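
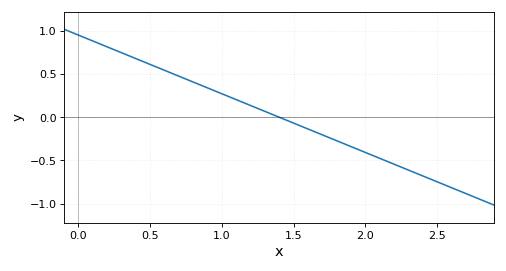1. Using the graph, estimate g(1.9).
-0.35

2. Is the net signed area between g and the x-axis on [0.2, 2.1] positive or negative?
positive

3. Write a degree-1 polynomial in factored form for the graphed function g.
y = -0.68(x - 1.4)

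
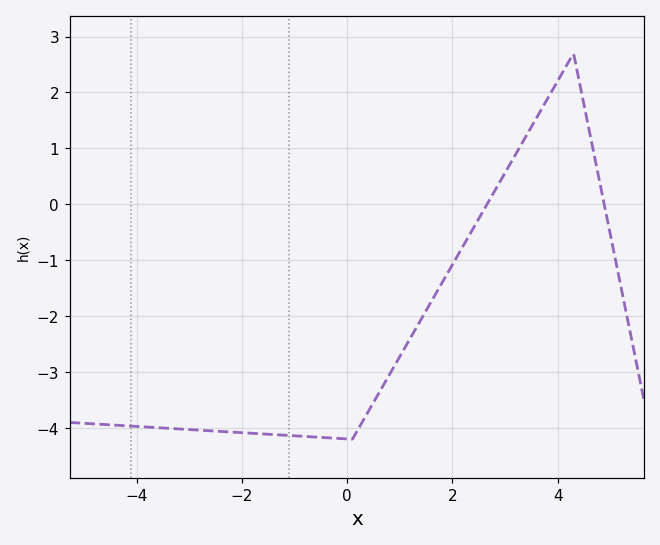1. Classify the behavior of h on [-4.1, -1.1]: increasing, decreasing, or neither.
decreasing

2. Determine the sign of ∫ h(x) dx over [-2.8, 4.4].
negative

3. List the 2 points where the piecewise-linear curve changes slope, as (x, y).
(0.1, -4.2); (4.3, 2.7)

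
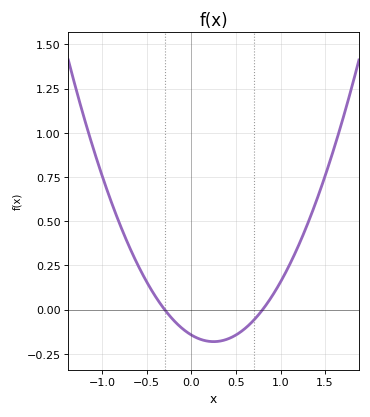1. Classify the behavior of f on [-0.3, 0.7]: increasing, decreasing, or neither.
neither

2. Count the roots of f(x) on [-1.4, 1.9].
2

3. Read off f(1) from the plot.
0.16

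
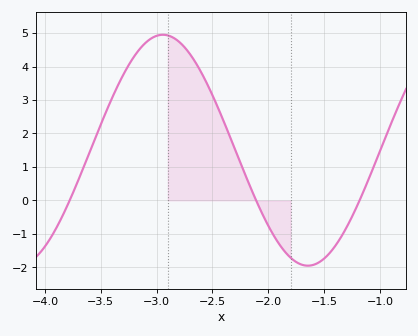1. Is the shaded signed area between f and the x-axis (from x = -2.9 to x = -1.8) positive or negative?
positive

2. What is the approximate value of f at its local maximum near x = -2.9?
4.9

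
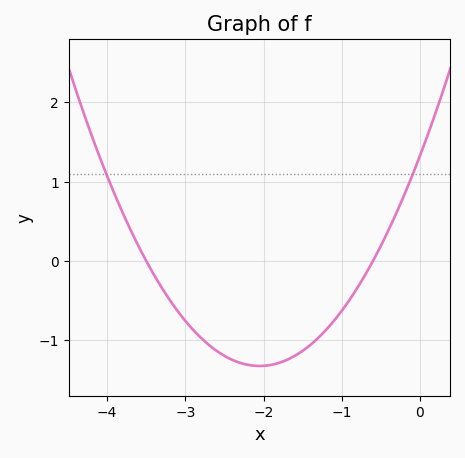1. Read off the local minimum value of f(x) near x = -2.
-1.32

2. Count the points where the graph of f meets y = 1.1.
2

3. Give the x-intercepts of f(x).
-3.5, -0.6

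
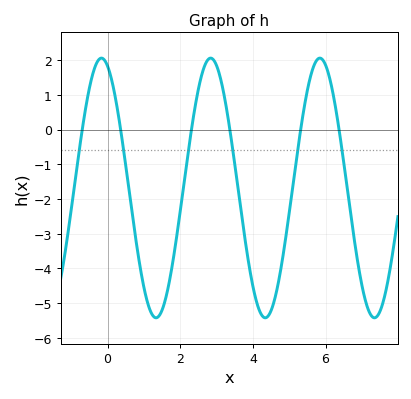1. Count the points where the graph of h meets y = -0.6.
6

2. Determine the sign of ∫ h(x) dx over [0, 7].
negative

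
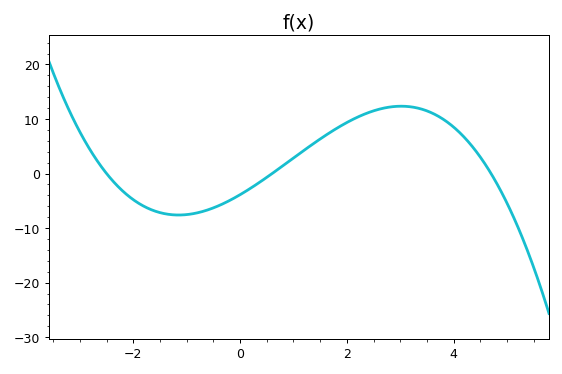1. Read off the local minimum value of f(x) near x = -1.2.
-8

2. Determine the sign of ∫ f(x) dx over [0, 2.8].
positive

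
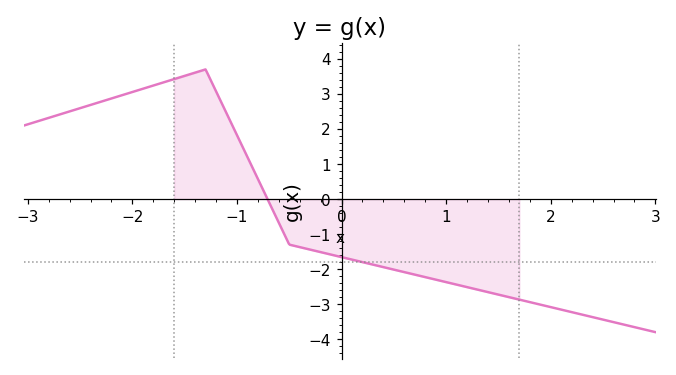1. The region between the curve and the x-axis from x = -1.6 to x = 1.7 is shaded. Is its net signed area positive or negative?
negative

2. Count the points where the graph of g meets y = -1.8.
1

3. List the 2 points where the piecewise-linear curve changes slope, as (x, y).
(-1.3, 3.7); (-0.5, -1.3)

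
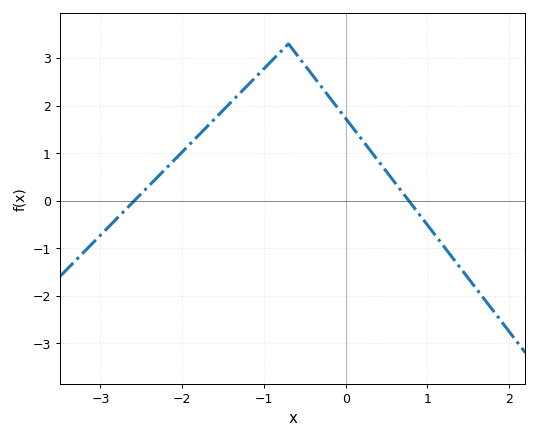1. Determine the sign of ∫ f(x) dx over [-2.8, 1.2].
positive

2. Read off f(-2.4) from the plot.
0.324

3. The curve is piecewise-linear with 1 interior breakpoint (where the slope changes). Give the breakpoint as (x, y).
(-0.7, 3.3)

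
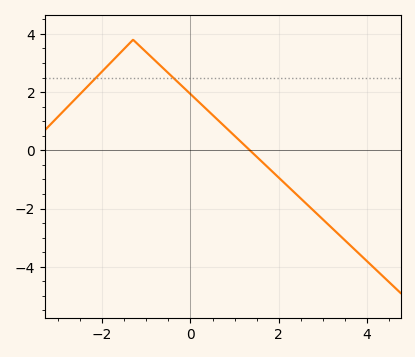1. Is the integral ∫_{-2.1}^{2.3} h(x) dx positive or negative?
positive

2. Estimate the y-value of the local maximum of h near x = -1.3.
3.8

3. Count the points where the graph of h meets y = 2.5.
2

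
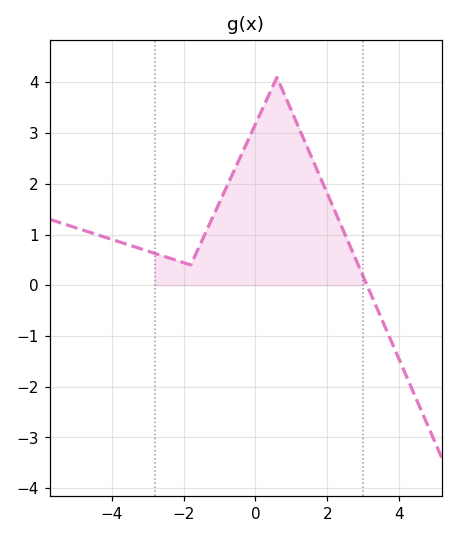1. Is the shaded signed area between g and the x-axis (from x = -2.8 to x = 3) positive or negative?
positive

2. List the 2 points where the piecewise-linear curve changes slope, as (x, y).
(-1.8, 0.4); (0.6, 4.1)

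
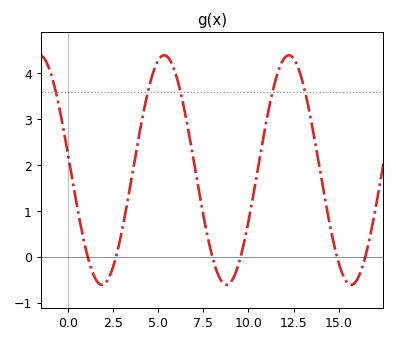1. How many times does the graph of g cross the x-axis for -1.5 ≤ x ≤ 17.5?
6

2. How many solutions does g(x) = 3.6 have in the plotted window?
5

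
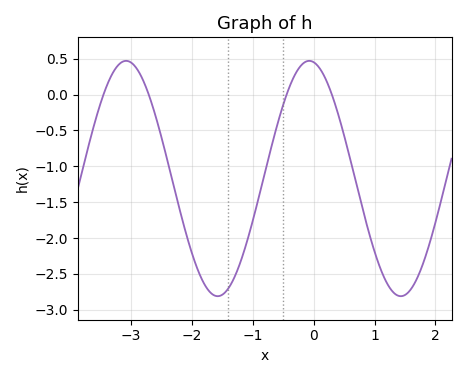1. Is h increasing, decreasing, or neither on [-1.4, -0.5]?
increasing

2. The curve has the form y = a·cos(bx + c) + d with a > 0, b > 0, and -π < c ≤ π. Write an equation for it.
y = 1.64cos(2.09x + 0.15) - 1.17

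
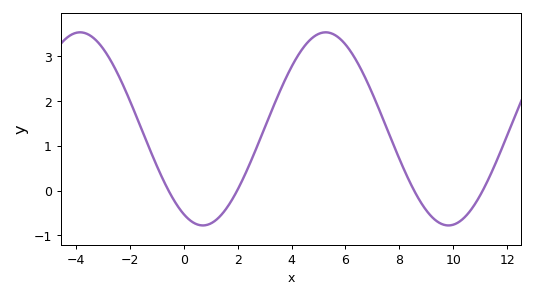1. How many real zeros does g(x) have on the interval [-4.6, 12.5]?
4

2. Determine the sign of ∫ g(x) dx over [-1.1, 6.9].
positive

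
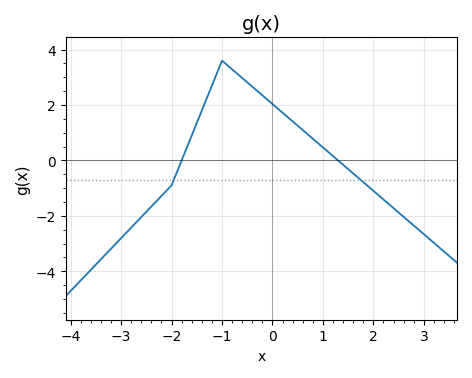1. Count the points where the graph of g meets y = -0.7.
2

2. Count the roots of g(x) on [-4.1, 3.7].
2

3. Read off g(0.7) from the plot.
0.939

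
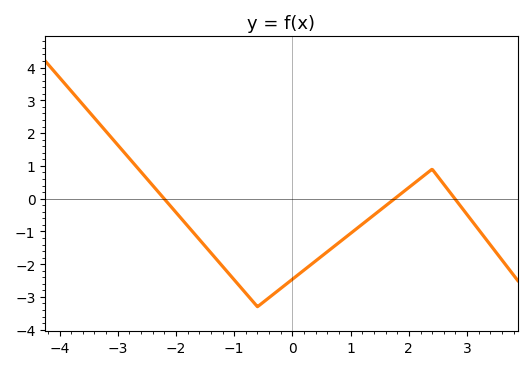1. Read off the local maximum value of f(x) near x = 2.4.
0.897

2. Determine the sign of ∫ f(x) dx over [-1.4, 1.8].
negative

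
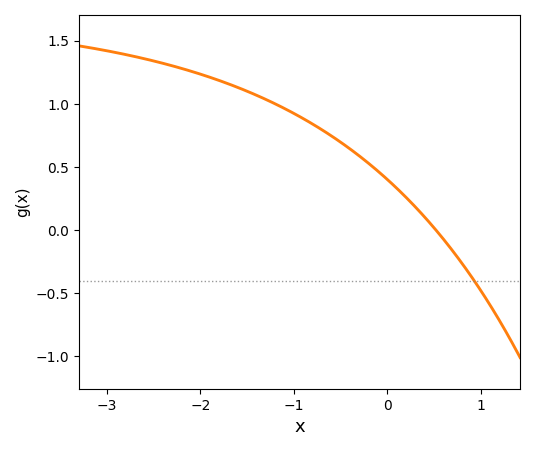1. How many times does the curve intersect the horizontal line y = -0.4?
1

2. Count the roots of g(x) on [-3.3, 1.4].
1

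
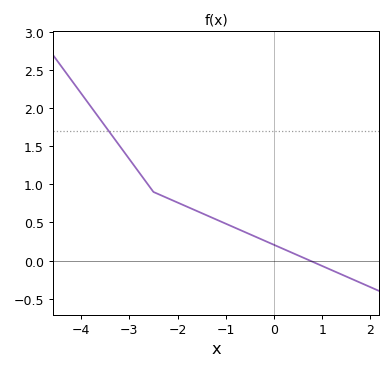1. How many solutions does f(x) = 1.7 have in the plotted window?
1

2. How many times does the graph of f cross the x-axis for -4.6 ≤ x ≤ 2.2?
1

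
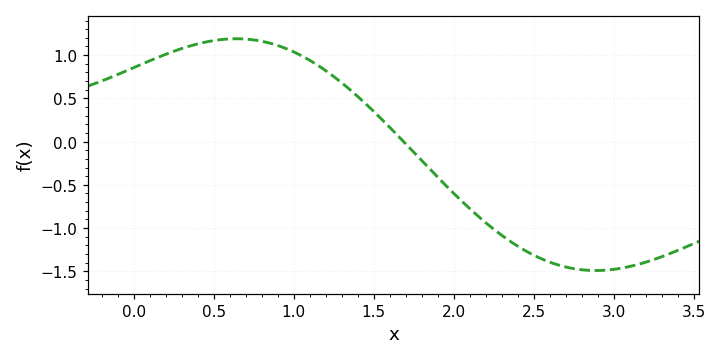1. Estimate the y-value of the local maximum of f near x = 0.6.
1.19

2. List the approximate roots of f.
1.69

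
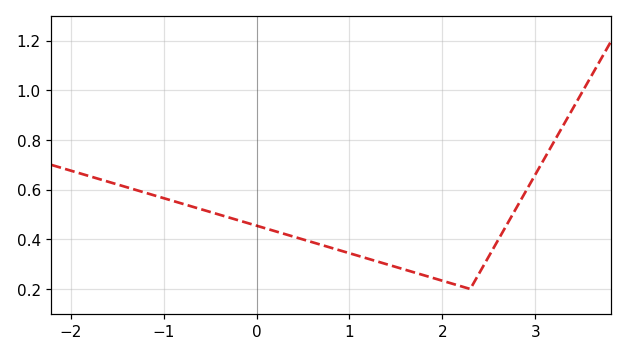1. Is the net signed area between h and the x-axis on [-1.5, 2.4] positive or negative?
positive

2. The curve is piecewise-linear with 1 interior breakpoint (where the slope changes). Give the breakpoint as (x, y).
(2.3, 0.2)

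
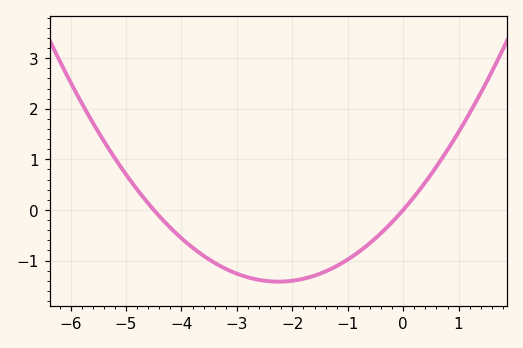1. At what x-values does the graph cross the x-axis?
-4.5, 0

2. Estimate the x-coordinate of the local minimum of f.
-2.25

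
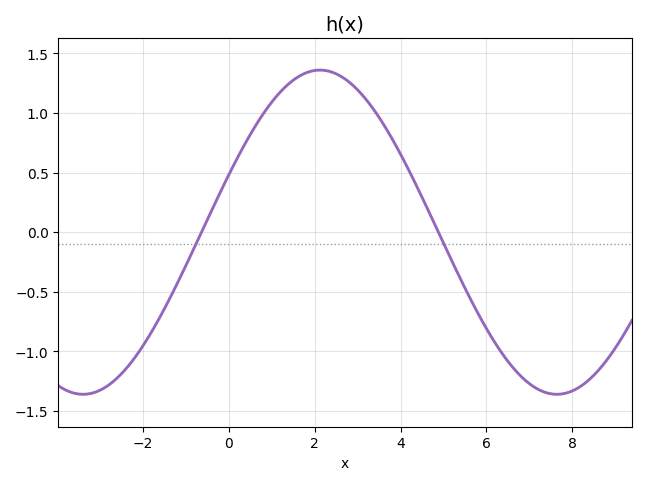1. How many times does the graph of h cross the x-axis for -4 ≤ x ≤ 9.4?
2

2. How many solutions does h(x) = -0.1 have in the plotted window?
2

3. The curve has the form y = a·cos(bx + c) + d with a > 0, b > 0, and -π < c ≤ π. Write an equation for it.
y = 1.36cos(0.57x - 1.2) + 0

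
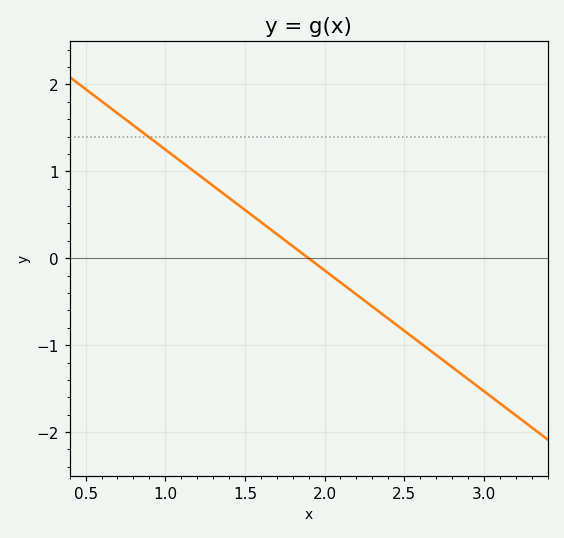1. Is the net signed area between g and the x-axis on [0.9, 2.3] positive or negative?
positive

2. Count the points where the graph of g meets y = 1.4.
1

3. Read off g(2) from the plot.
-0.139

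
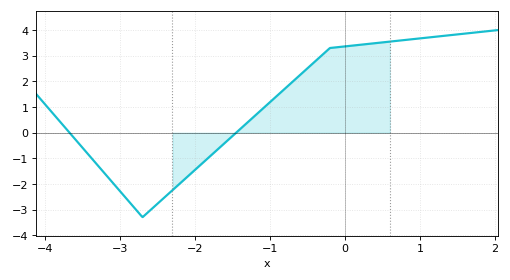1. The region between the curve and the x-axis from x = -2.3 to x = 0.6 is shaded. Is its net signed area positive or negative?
positive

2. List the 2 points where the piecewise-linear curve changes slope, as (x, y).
(-2.7, -3.3); (-0.2, 3.3)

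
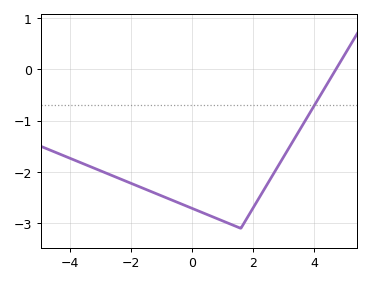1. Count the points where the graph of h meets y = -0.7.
1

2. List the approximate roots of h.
4.72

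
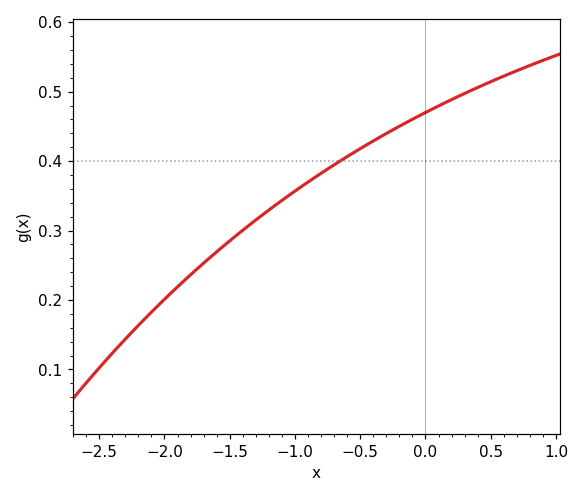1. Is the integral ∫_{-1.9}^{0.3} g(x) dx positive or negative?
positive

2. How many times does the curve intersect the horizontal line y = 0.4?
1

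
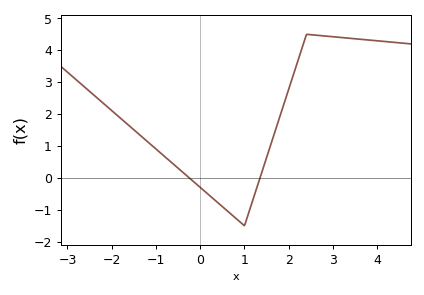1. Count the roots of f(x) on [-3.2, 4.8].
2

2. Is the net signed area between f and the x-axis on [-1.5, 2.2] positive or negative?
positive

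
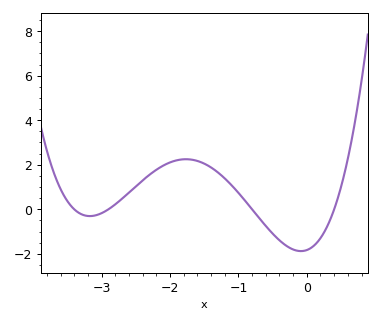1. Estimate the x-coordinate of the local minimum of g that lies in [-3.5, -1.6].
-3.17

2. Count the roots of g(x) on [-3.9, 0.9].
4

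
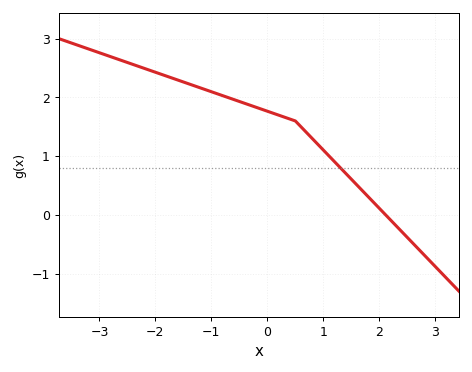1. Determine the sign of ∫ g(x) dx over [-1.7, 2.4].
positive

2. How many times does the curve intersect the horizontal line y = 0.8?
1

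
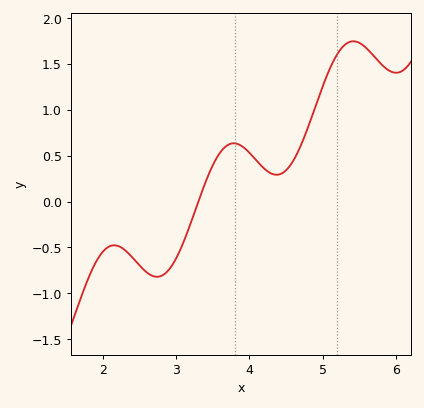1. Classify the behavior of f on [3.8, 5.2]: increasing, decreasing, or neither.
neither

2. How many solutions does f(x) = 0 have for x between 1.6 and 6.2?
1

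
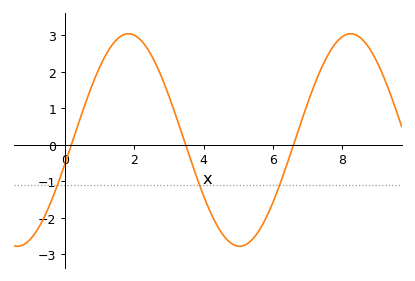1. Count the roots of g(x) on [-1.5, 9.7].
3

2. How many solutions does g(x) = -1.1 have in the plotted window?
3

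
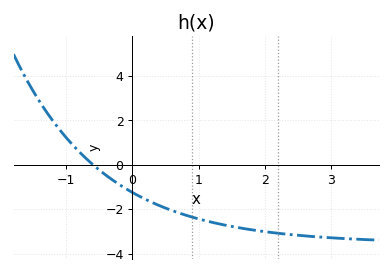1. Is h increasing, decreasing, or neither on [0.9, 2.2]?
decreasing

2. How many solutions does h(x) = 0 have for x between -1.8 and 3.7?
1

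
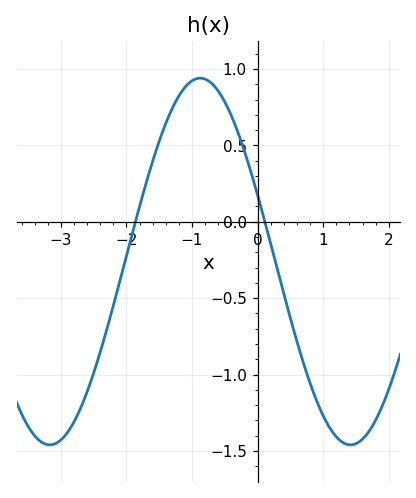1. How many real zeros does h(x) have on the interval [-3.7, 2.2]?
2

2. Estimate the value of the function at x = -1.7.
0.25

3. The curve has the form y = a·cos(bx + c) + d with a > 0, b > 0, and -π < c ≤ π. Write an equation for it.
y = 1.2cos(1.4x + 1.2) - 0.26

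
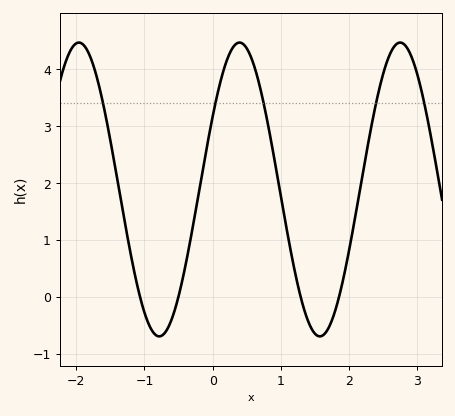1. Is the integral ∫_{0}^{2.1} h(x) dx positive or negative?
positive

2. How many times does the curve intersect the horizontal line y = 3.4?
5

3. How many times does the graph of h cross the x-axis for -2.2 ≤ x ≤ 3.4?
4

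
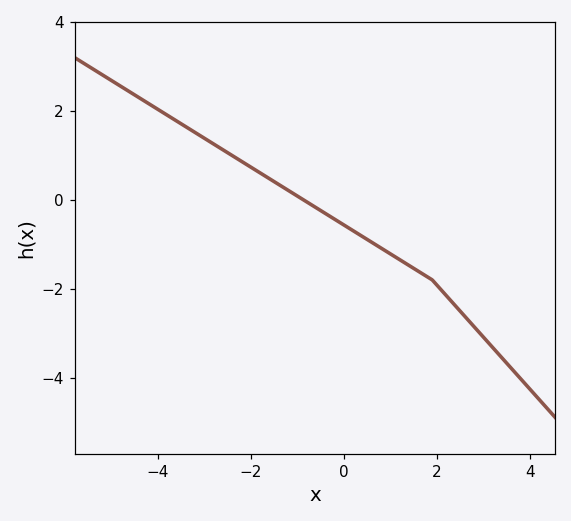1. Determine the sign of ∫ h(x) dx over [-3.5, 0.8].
positive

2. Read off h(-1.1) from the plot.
0.153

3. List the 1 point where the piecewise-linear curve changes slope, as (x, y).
(1.9, -1.8)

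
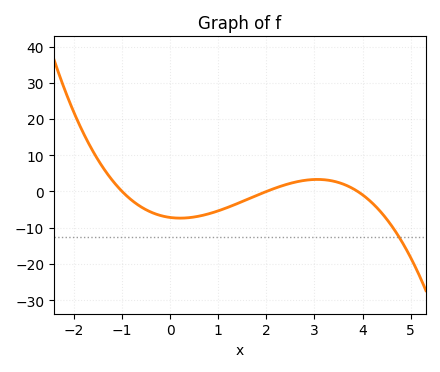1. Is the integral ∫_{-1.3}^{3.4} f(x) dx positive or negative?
negative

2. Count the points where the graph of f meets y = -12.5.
1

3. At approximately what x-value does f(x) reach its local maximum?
3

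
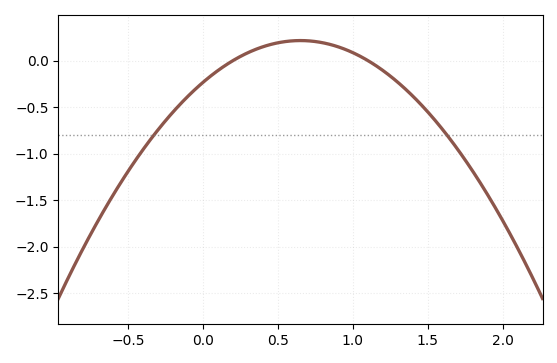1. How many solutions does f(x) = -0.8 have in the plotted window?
2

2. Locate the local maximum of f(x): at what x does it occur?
0.65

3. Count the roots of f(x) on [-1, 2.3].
2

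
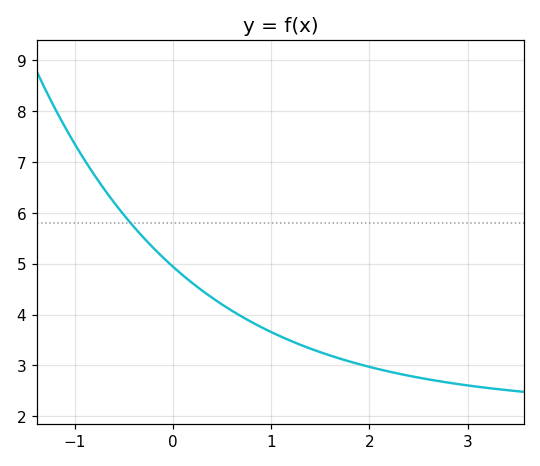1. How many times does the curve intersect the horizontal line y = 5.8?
1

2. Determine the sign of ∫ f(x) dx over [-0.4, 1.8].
positive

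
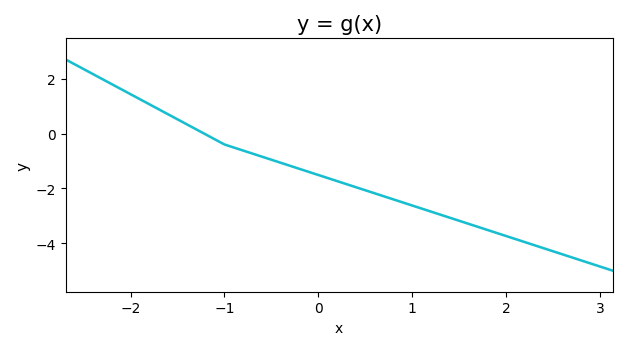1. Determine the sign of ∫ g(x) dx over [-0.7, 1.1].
negative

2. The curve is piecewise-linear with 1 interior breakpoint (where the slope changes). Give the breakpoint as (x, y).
(-1, -0.4)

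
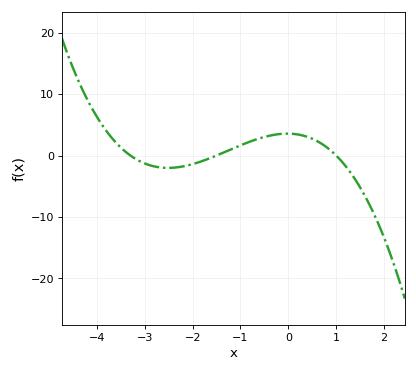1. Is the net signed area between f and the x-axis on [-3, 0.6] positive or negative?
positive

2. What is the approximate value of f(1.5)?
-5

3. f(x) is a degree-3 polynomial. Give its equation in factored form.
y = -0.72(x + 3.3)(x + 1.5)(x - 1)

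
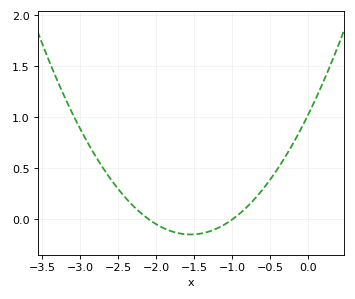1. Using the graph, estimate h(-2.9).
0.75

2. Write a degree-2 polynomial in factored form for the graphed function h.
y = 0.49(x + 2.1)(x + 1)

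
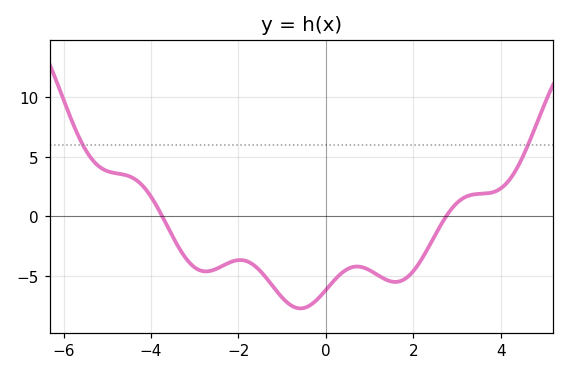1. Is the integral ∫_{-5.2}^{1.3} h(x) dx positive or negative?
negative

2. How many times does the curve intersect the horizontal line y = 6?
2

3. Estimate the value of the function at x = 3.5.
2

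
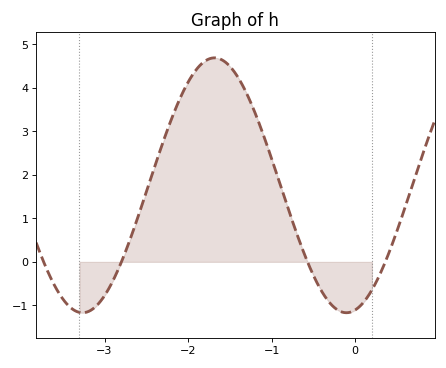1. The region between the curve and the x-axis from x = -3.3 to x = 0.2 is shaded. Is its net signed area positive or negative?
positive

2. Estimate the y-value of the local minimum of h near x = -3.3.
-1.2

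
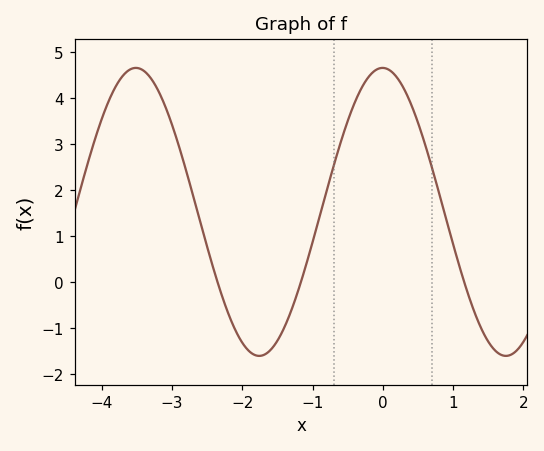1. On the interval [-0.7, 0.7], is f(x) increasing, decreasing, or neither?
neither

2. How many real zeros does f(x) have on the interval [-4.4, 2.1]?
3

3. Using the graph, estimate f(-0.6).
3.05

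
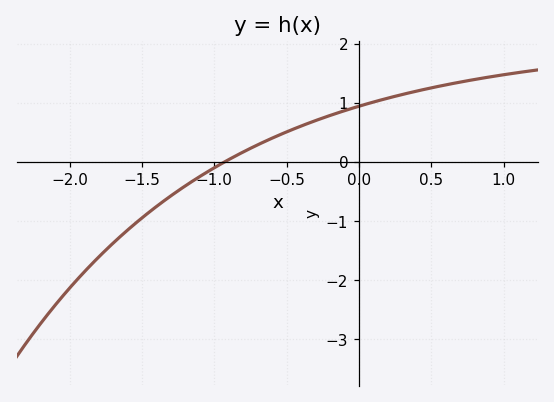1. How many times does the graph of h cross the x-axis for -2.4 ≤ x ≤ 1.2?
1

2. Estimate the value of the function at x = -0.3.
0.697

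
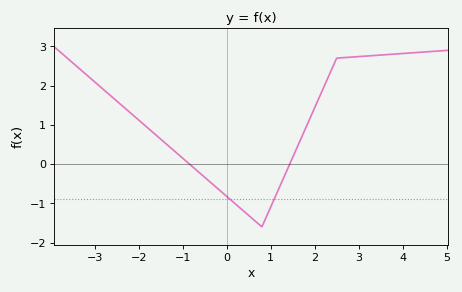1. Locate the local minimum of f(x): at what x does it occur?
0.8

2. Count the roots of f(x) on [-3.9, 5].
2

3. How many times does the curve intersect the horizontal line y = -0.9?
2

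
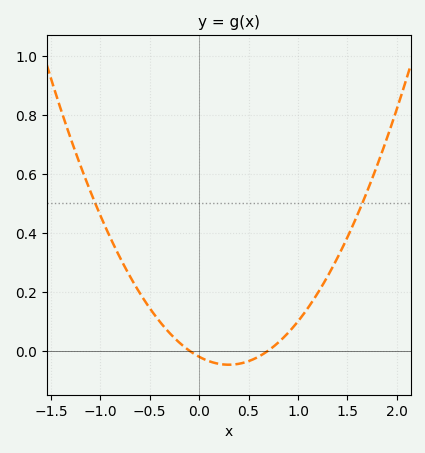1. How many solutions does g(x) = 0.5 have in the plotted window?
2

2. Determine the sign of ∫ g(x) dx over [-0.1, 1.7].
positive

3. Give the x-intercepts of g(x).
-0.1, 0.7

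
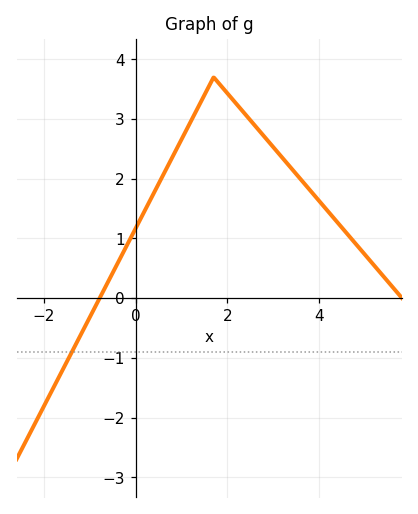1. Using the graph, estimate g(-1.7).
-1.36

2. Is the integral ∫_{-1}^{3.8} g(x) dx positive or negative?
positive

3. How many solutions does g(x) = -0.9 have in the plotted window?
1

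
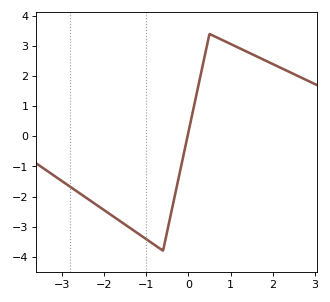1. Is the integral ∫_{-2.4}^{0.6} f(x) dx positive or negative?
negative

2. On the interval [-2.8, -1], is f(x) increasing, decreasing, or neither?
decreasing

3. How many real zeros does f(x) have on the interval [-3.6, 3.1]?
1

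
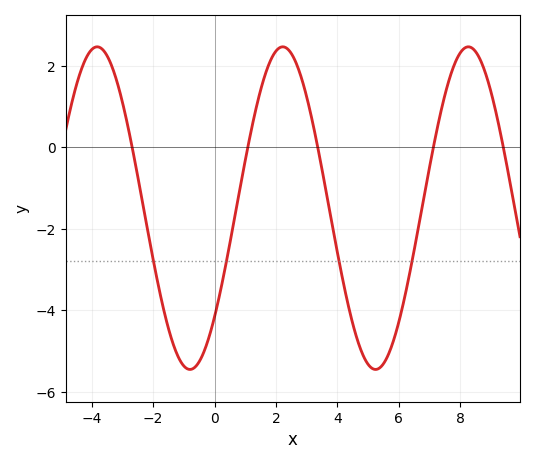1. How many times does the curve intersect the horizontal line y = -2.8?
4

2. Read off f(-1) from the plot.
-5.4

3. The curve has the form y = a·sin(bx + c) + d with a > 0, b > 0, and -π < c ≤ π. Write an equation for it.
y = 3.96sin(1x - 0.74) - 1.49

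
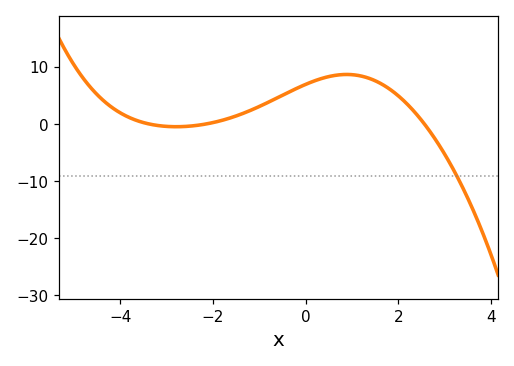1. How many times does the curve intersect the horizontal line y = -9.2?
1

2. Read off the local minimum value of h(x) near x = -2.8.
-1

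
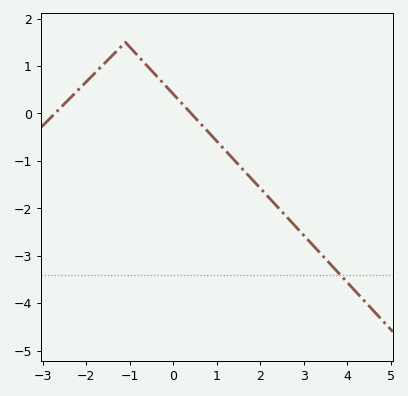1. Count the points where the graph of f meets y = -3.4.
1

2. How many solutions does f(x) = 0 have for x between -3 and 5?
2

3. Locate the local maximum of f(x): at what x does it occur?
-1.1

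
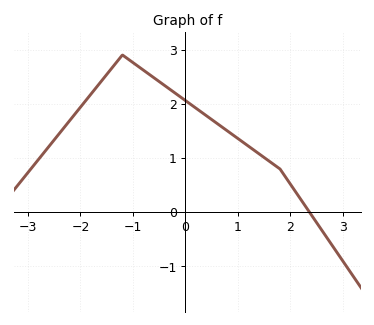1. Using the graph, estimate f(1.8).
0.8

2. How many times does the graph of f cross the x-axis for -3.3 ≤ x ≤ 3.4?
1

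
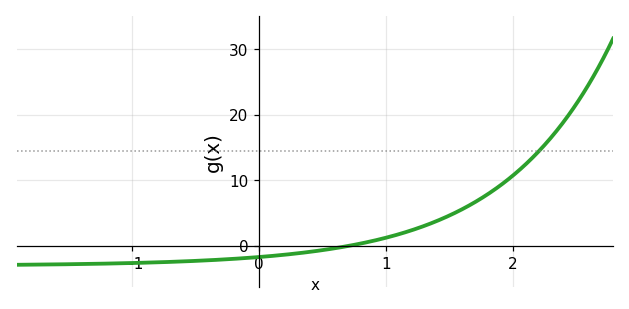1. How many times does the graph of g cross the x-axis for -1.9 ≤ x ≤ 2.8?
1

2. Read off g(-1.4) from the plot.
-2.8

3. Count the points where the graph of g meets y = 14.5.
1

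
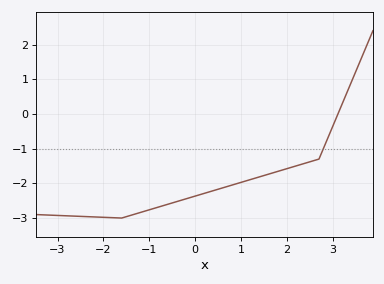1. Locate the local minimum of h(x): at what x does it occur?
-1.6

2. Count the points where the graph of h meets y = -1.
1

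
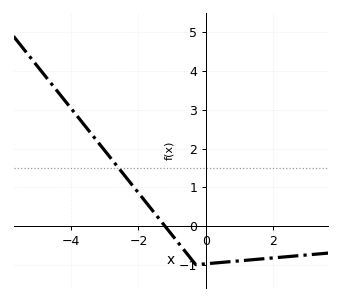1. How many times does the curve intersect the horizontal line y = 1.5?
1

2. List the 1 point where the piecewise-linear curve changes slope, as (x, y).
(-0.3, -1)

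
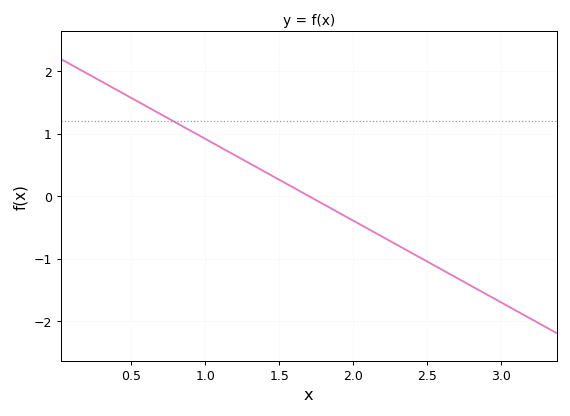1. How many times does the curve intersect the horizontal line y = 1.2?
1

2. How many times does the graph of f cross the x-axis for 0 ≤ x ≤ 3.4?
1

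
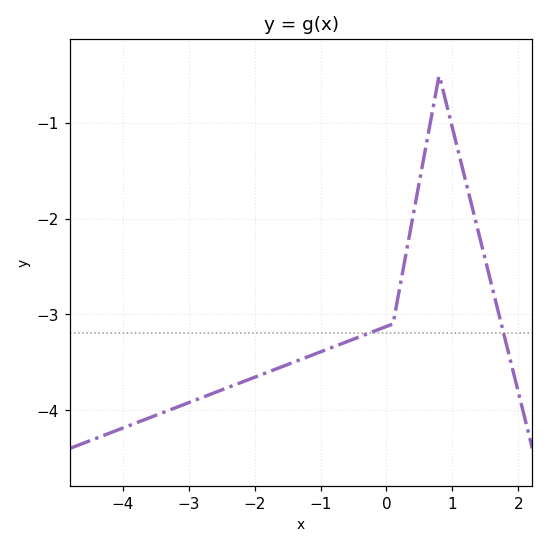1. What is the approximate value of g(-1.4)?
-3.5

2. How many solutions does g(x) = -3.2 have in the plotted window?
2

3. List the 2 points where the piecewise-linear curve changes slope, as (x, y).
(0.1, -3.1); (0.8, -0.5)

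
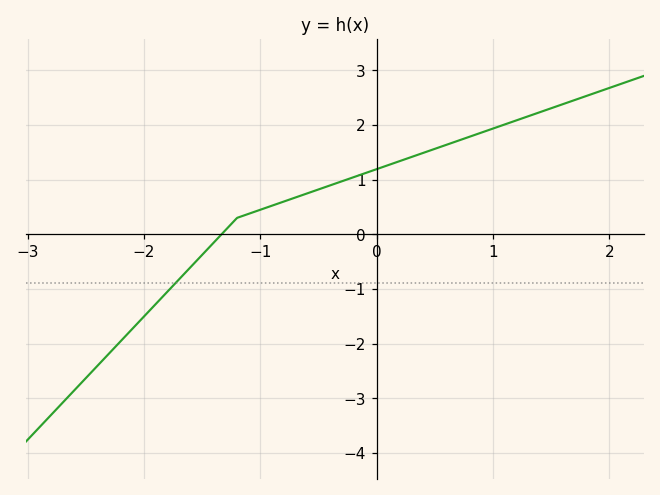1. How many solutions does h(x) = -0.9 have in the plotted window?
1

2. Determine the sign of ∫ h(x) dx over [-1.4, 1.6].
positive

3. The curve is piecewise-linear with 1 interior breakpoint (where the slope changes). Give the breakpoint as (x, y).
(-1.2, 0.3)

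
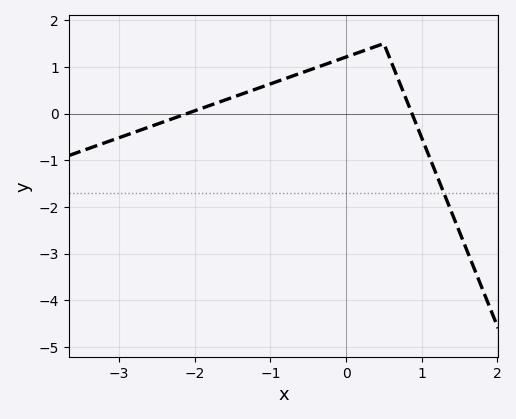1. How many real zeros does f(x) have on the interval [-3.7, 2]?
2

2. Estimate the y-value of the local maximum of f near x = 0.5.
1.5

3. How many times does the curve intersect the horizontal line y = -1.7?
1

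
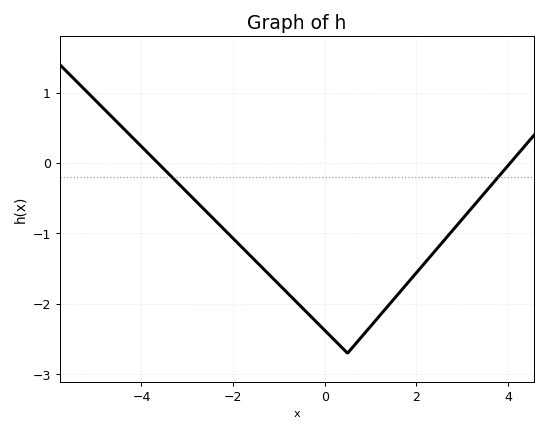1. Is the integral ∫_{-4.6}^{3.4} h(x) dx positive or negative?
negative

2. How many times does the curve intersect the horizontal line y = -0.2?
2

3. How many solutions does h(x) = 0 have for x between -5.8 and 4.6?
2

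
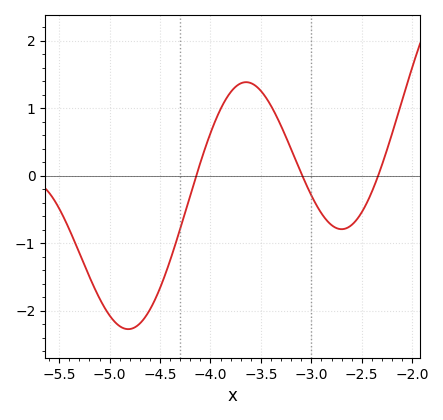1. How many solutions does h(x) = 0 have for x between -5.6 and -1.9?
3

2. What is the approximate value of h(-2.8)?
-0.729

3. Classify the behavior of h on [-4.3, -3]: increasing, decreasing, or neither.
neither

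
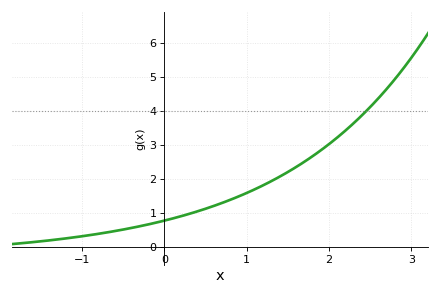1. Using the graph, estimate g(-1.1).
0.3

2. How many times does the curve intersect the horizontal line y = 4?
1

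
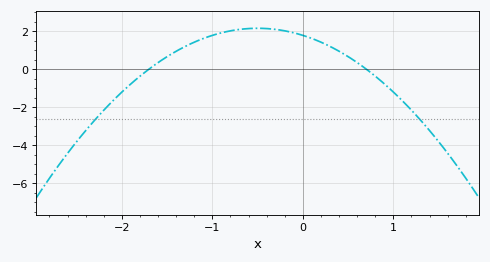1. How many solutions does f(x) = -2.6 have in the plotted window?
2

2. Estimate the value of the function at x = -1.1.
1.6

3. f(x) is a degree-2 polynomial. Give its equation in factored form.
y = -1.49(x + 1.7)(x - 0.7)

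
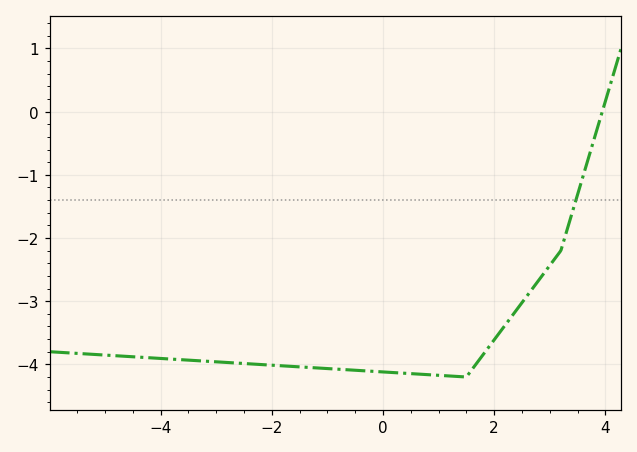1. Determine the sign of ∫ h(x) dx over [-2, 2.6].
negative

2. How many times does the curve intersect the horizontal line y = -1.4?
1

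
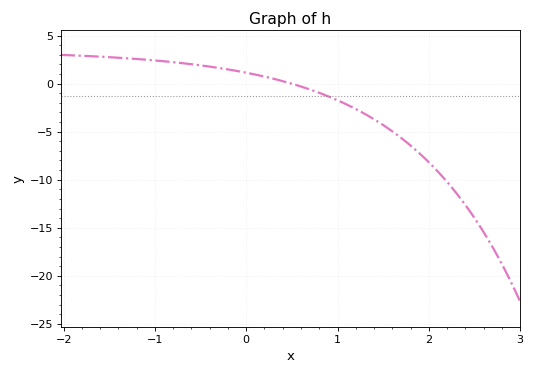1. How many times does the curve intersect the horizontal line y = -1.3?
1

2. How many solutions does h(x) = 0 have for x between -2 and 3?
1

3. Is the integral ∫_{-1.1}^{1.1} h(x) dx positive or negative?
positive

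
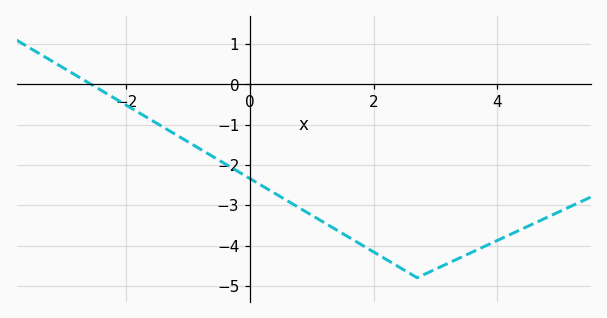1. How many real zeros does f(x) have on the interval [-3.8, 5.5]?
1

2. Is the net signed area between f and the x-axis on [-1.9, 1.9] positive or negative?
negative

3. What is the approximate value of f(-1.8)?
-0.7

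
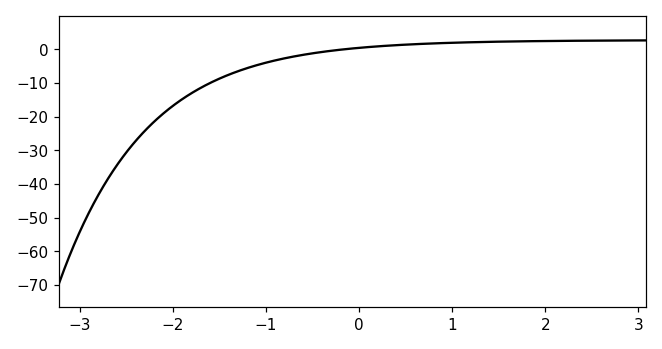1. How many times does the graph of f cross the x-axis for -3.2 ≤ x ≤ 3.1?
1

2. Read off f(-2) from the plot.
-16.8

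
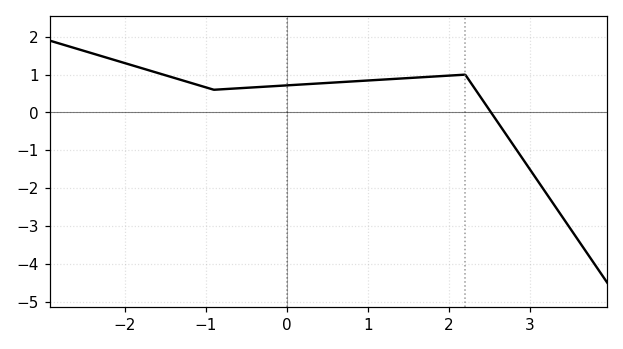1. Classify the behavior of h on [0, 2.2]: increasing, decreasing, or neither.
increasing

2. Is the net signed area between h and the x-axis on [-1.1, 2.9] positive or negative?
positive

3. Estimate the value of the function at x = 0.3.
0.755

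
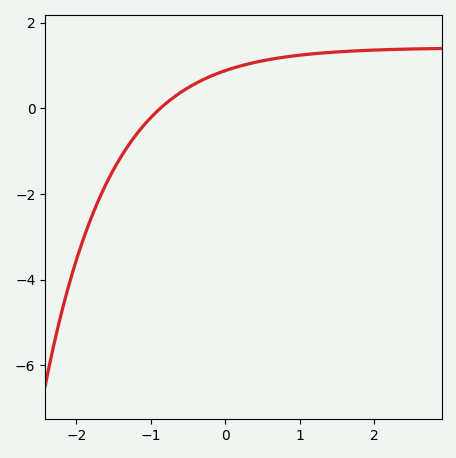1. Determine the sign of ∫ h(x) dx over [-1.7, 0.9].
positive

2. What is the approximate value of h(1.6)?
1.4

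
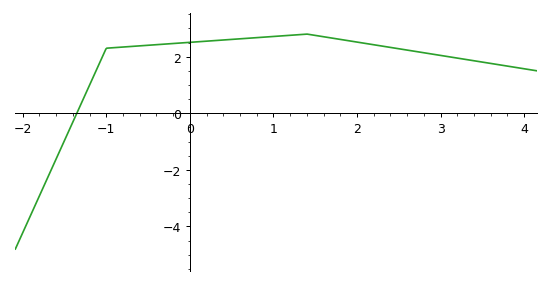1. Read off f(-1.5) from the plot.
-0.964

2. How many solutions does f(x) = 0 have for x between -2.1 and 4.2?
1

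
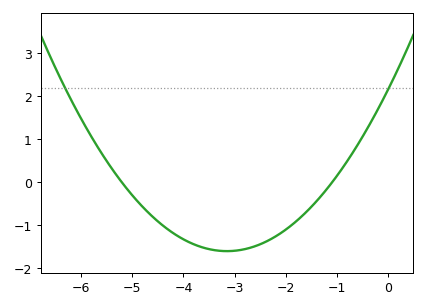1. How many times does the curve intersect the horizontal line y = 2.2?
2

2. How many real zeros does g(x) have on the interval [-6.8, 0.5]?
2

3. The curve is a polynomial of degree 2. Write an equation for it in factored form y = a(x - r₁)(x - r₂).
y = 0.38(x + 5.2)(x + 1.1)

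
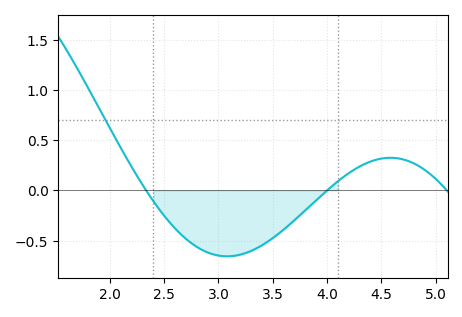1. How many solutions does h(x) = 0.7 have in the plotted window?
1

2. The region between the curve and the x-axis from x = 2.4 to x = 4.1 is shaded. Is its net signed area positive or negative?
negative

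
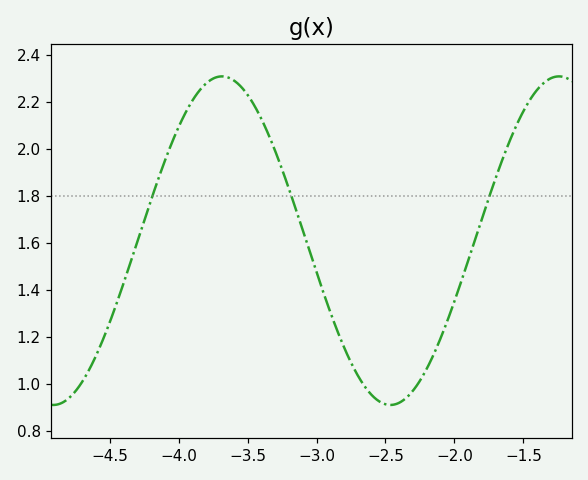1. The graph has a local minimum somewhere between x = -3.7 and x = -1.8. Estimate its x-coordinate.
-2.46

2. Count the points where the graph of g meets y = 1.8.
3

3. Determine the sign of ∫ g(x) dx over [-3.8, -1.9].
positive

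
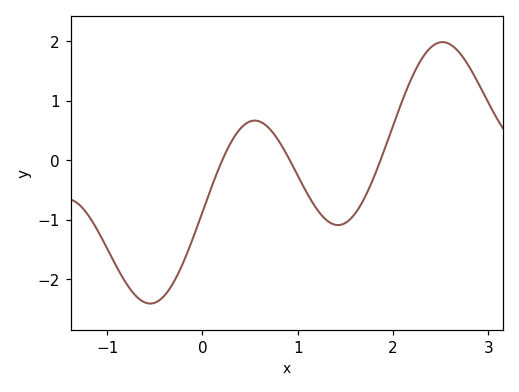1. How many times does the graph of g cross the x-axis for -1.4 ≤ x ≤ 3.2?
3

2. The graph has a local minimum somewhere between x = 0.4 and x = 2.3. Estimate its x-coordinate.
1.42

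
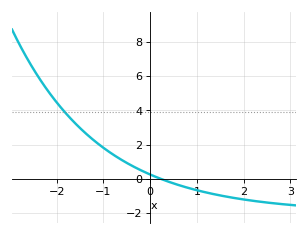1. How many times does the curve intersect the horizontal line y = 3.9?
1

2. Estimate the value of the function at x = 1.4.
-0.908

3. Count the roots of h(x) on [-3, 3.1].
1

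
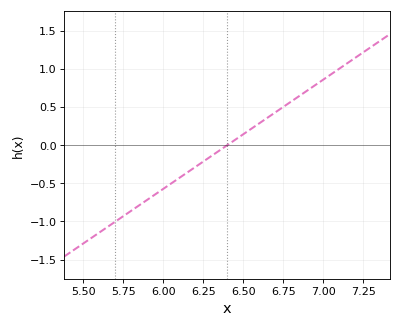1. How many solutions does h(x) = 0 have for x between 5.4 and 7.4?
1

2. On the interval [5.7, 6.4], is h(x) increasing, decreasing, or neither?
increasing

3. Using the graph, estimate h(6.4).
0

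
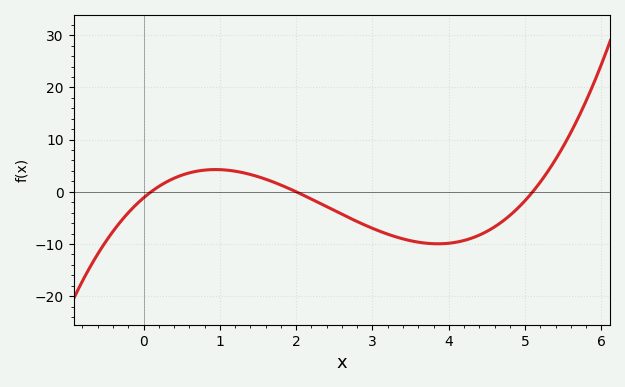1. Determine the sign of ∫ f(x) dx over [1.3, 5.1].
negative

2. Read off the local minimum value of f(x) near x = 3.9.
-9.97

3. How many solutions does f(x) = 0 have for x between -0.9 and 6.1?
3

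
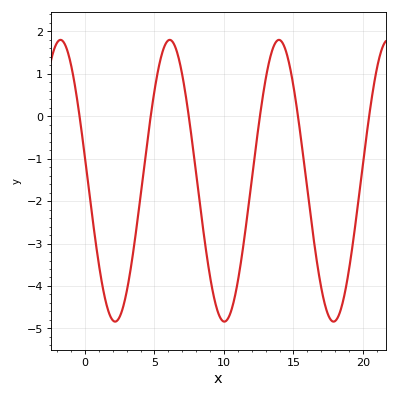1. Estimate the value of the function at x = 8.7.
-3.1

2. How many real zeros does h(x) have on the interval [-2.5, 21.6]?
6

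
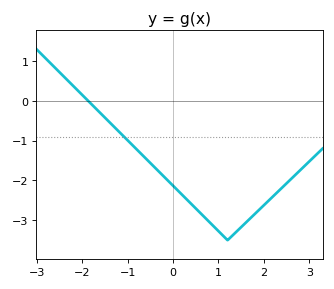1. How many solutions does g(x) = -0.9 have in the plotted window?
1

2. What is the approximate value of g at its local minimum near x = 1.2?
-3.5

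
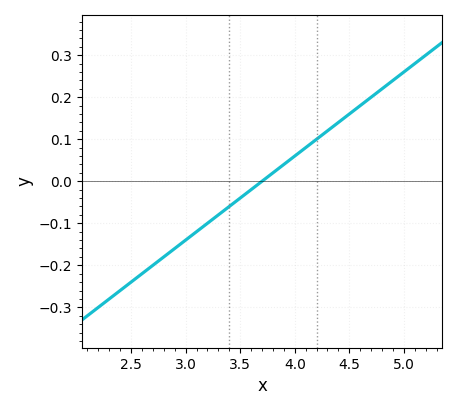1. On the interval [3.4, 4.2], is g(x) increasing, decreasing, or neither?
increasing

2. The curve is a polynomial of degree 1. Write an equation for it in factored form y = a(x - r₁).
y = 0.2(x - 3.7)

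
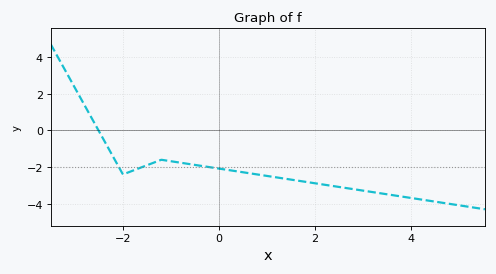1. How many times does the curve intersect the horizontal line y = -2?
3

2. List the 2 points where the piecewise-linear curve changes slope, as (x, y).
(-2, -2.4); (-1.2, -1.6)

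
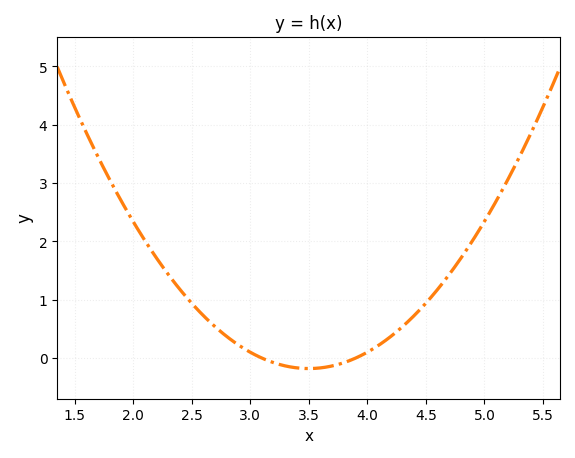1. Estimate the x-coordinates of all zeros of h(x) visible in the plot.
3.1, 3.9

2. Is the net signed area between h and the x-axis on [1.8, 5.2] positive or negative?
positive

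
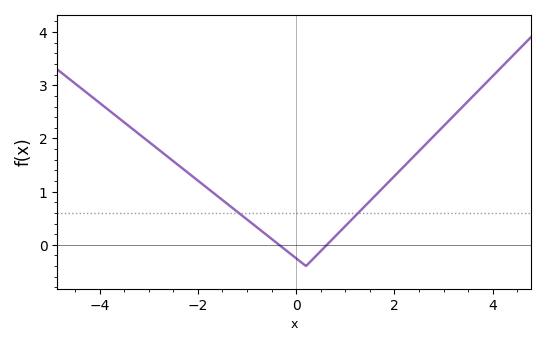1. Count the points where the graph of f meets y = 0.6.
2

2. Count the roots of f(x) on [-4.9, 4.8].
2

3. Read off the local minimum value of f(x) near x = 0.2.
-0.4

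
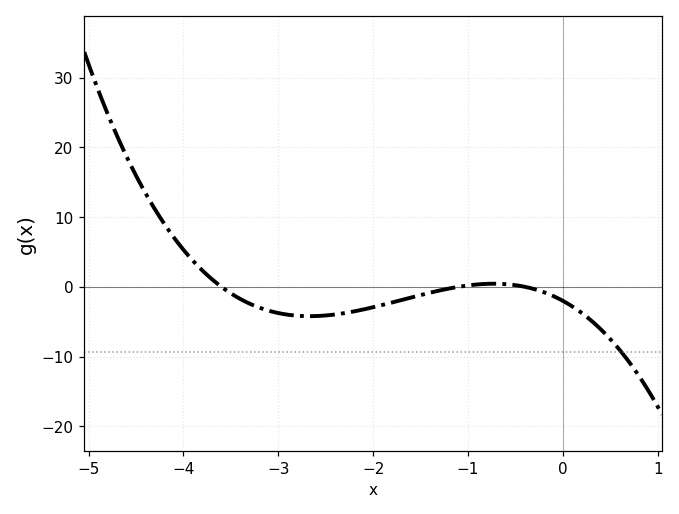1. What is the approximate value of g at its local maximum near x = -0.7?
0.445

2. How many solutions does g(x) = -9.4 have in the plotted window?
1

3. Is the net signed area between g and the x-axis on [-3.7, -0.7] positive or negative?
negative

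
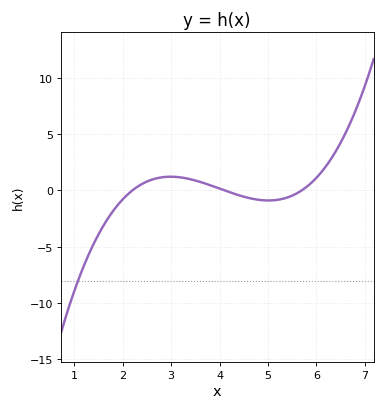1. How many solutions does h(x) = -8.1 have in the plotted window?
1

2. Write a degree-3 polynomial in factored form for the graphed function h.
y = 0.51(x - 2.2)(x - 4.1)(x - 5.7)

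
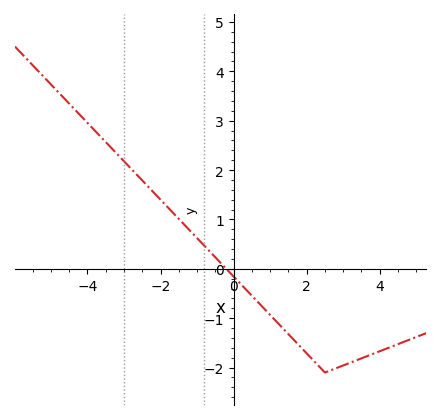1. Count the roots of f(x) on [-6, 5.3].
1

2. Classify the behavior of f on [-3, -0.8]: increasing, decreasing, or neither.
decreasing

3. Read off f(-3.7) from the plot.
2.7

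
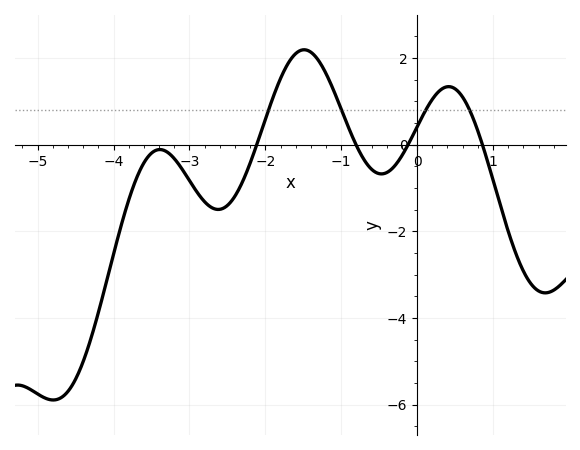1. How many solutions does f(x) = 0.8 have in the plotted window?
4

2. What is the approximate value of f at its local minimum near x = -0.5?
-0.6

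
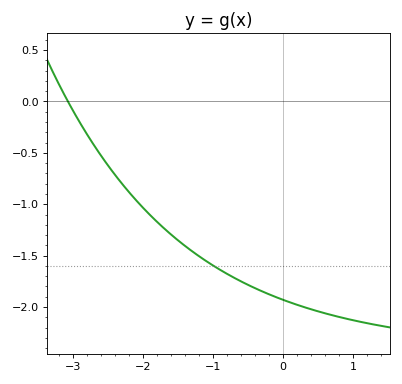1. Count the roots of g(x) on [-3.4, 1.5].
1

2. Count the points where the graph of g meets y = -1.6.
1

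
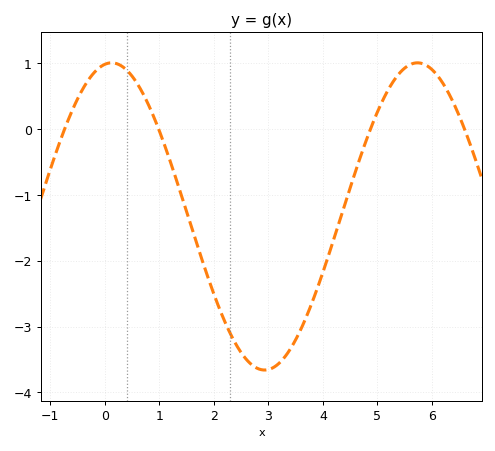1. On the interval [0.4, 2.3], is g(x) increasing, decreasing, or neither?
decreasing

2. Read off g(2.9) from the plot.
-3.66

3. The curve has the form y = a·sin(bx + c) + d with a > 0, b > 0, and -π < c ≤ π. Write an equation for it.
y = 2.33sin(1.12x + 1.43) - 1.33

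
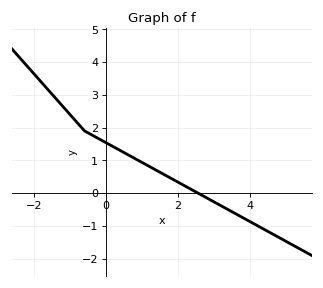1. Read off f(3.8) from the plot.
-0.7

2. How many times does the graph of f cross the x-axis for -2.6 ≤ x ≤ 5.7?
1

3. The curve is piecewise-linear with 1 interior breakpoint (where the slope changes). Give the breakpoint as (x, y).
(-0.6, 1.9)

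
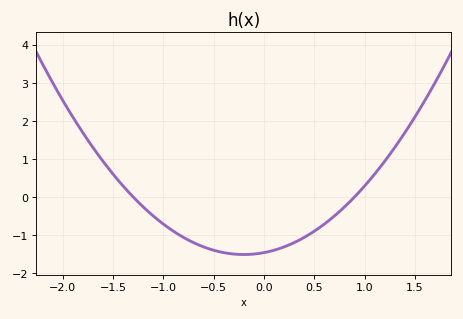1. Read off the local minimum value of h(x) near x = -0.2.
-1.51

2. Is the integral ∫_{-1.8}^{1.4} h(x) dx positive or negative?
negative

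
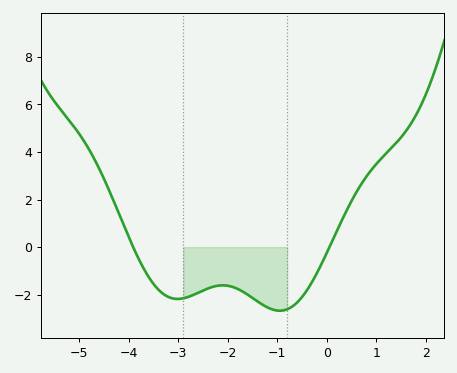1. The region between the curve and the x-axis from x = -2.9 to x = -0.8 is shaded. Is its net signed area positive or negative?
negative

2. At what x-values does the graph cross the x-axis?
-3.91, 0.056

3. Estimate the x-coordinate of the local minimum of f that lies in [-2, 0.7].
-0.95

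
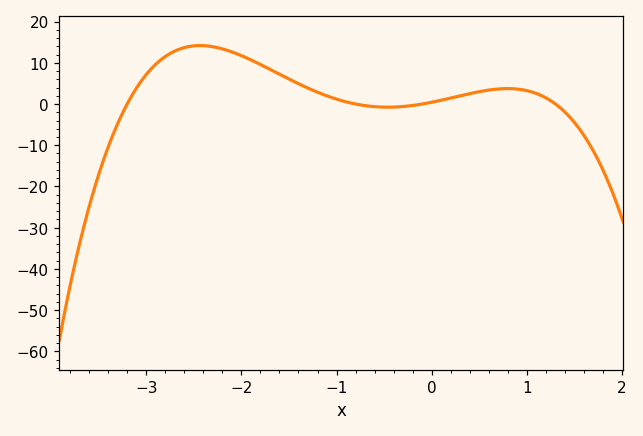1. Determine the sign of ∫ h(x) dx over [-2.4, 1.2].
positive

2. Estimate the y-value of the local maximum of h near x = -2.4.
14.2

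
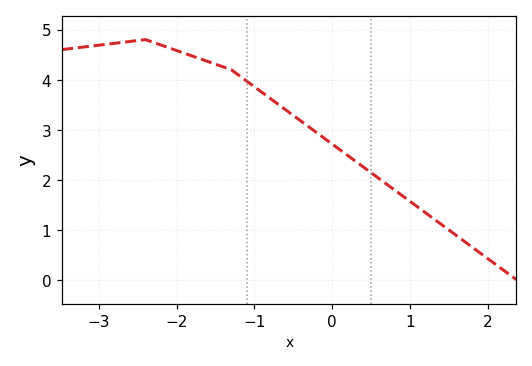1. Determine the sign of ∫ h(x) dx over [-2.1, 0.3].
positive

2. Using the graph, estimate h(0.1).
2.6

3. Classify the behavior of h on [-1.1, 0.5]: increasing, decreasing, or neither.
decreasing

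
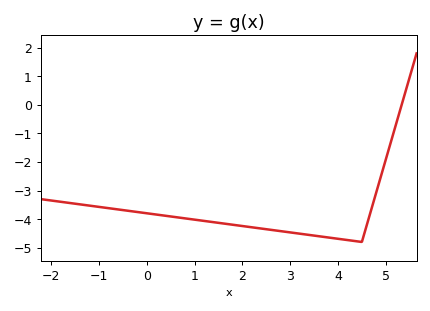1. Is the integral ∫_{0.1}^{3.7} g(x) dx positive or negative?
negative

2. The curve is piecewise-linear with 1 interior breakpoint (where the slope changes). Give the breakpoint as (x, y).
(4.5, -4.8)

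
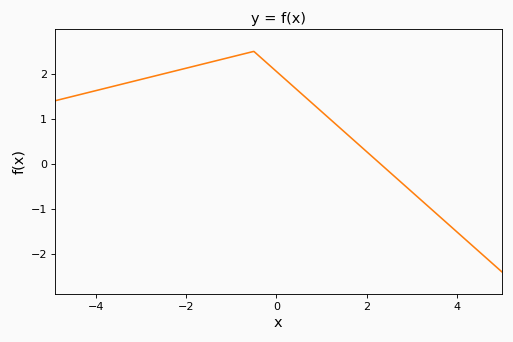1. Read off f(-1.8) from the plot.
2.2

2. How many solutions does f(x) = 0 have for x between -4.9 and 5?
1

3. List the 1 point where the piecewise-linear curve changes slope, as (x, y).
(-0.5, 2.5)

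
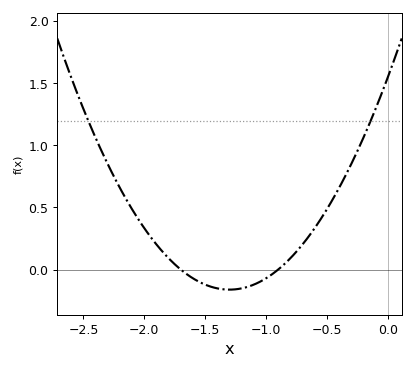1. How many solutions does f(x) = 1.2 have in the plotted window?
2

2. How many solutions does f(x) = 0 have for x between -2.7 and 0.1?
2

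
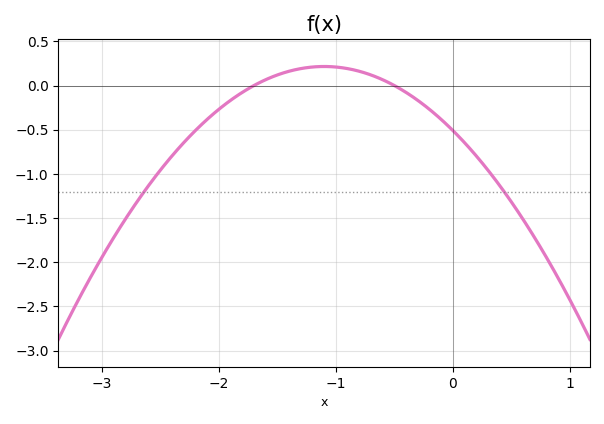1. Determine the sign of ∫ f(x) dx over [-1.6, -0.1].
positive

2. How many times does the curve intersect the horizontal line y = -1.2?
2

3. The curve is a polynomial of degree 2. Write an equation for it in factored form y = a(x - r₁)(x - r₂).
y = -0.6(x + 1.7)(x + 0.5)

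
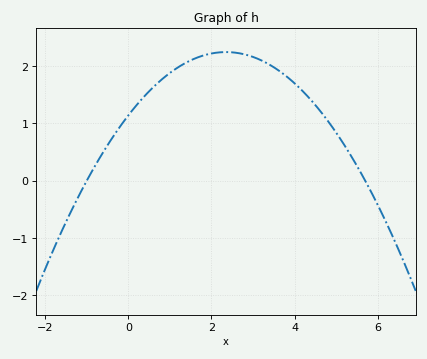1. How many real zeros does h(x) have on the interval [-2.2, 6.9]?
2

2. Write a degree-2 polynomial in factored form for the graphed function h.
y = -0.2(x + 1)(x - 5.7)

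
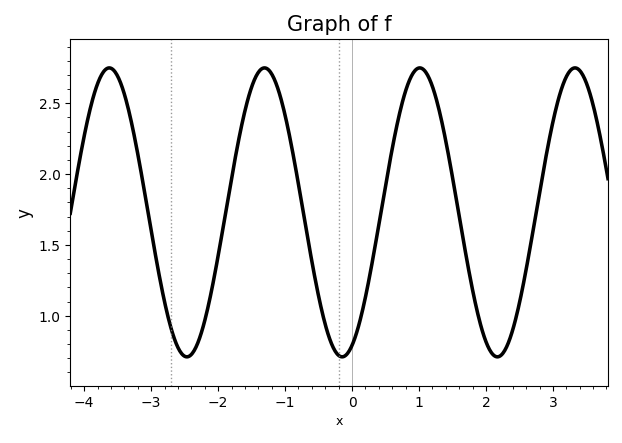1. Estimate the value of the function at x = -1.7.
2.25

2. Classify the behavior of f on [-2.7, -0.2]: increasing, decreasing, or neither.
neither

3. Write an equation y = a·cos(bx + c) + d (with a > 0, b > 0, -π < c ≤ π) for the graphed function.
y = 1.02cos(2.7x - 2.7) + 1.73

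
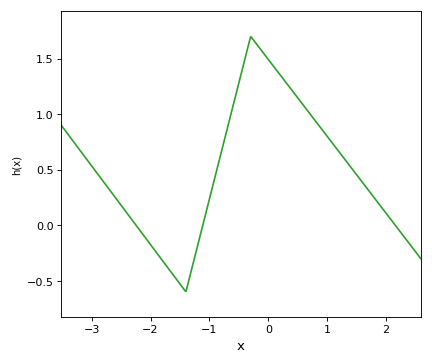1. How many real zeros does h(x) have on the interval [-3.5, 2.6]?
3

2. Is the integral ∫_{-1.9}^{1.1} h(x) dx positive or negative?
positive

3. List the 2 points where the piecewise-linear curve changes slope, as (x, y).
(-1.4, -0.6); (-0.3, 1.7)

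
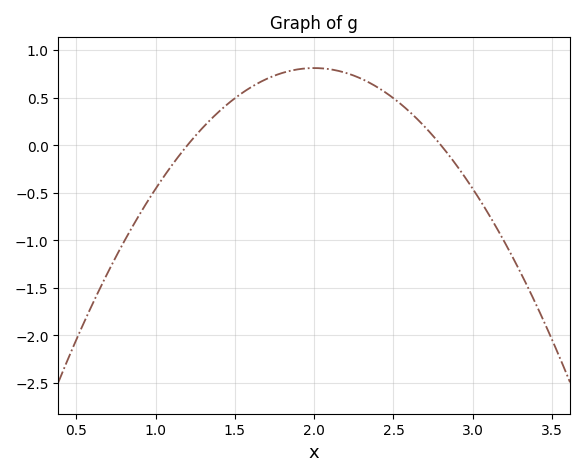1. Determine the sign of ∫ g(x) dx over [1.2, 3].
positive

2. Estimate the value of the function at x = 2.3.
0.699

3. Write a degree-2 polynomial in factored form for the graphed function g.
y = -1.27(x - 1.2)(x - 2.8)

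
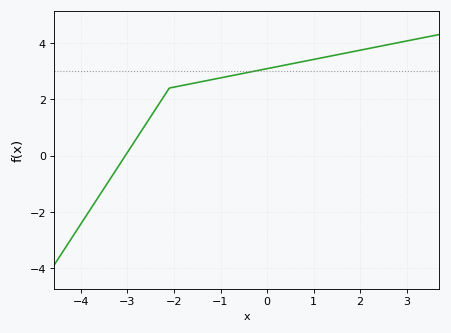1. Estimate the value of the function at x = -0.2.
3.02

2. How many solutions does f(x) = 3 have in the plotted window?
1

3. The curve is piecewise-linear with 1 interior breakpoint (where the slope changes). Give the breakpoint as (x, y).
(-2.1, 2.4)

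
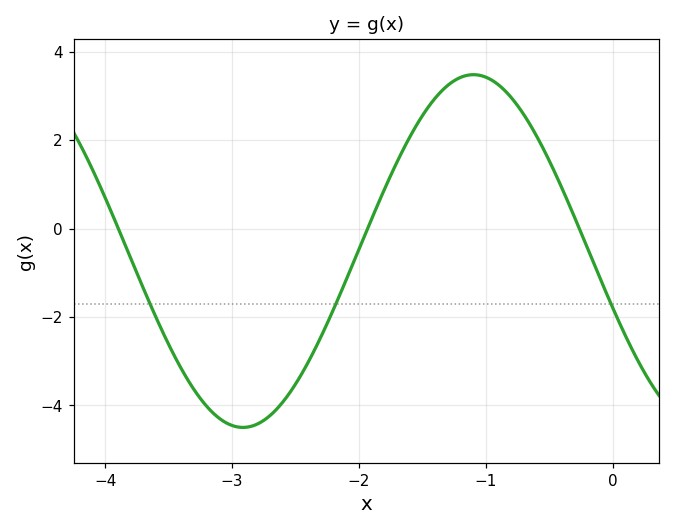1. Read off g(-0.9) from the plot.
3.25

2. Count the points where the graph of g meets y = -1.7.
3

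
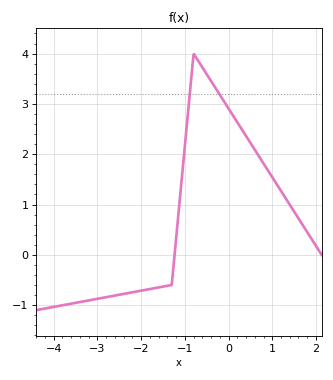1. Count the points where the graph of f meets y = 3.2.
2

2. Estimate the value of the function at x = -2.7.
-0.8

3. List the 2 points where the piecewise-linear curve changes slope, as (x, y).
(-1.3, -0.6); (-0.8, 4)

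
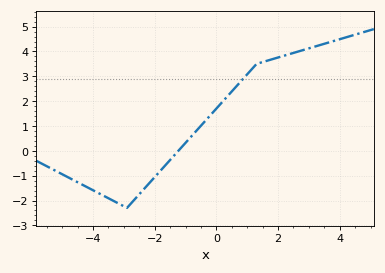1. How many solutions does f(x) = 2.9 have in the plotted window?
1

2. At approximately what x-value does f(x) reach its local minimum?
-3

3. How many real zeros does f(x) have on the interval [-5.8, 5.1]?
1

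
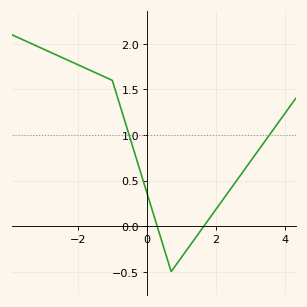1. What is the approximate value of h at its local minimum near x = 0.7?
-0.499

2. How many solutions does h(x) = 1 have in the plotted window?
2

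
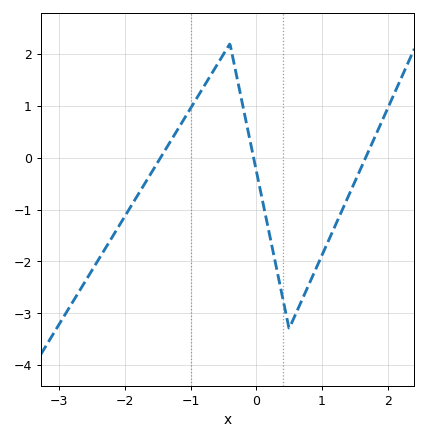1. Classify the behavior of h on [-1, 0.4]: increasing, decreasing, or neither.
neither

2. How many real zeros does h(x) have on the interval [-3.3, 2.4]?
3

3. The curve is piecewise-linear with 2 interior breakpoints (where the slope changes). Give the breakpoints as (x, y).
(-0.4, 2.2); (0.5, -3.3)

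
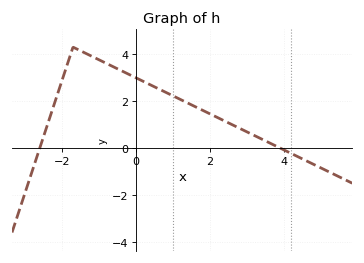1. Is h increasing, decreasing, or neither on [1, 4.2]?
decreasing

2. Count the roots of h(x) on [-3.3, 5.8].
2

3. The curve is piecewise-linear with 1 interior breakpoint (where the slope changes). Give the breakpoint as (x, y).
(-1.7, 4.3)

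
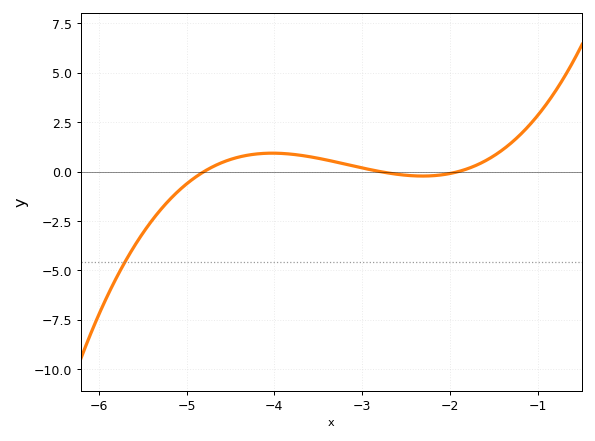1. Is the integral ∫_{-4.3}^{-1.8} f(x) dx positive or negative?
positive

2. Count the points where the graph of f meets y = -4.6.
1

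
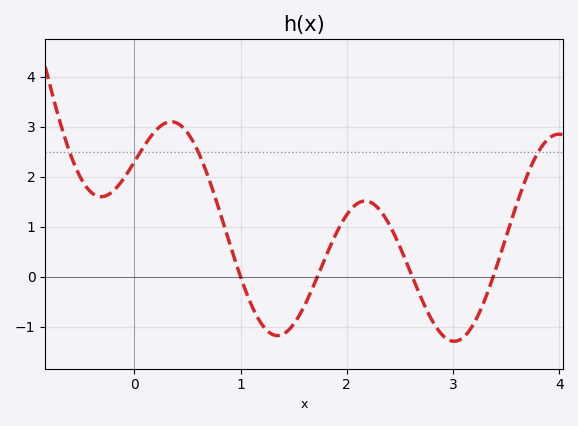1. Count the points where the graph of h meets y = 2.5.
4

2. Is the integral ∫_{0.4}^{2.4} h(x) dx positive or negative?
positive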